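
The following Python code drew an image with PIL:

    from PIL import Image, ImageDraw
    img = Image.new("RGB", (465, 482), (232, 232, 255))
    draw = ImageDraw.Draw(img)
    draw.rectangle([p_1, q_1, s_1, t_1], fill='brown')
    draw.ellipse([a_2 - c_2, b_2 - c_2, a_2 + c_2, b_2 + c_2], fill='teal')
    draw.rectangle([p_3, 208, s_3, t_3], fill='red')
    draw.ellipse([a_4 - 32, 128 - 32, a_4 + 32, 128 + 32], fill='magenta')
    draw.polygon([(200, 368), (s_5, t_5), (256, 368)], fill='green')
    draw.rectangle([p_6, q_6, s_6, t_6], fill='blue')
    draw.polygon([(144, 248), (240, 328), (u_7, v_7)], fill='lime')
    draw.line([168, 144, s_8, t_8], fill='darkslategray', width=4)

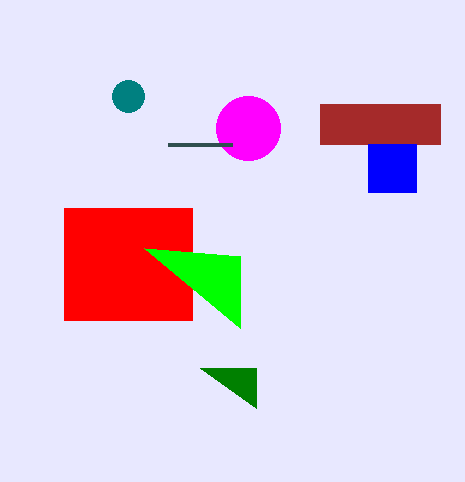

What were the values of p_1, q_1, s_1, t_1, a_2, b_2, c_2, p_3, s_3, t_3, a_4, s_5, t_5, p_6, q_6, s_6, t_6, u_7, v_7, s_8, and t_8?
p_1 = 320; q_1 = 104; s_1 = 440; t_1 = 144; a_2 = 128; b_2 = 96; c_2 = 16; p_3 = 64; s_3 = 192; t_3 = 320; a_4 = 248; s_5 = 256; t_5 = 408; p_6 = 368; q_6 = 144; s_6 = 416; t_6 = 192; u_7 = 240; v_7 = 256; s_8 = 232; t_8 = 144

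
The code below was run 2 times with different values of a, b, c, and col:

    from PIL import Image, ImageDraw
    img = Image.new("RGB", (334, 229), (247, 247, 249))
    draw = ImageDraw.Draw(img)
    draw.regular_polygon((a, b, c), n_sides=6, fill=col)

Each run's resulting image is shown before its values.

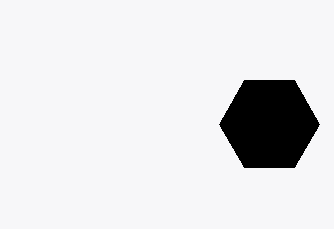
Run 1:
a = 269
b = 124
c = 50
col = 'black'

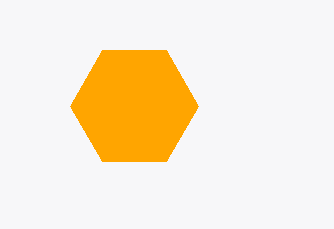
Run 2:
a = 134
b = 106
c = 64
col = 'orange'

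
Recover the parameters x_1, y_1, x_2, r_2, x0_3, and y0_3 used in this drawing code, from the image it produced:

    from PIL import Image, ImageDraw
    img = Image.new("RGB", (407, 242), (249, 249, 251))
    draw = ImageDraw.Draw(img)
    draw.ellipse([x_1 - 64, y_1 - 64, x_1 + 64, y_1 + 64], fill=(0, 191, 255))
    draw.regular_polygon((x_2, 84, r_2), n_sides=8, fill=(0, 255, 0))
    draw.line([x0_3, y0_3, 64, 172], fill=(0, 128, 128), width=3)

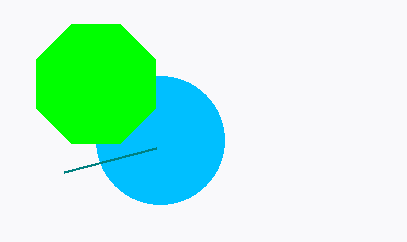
x_1 = 160
y_1 = 140
x_2 = 96
r_2 = 64
x0_3 = 156
y0_3 = 148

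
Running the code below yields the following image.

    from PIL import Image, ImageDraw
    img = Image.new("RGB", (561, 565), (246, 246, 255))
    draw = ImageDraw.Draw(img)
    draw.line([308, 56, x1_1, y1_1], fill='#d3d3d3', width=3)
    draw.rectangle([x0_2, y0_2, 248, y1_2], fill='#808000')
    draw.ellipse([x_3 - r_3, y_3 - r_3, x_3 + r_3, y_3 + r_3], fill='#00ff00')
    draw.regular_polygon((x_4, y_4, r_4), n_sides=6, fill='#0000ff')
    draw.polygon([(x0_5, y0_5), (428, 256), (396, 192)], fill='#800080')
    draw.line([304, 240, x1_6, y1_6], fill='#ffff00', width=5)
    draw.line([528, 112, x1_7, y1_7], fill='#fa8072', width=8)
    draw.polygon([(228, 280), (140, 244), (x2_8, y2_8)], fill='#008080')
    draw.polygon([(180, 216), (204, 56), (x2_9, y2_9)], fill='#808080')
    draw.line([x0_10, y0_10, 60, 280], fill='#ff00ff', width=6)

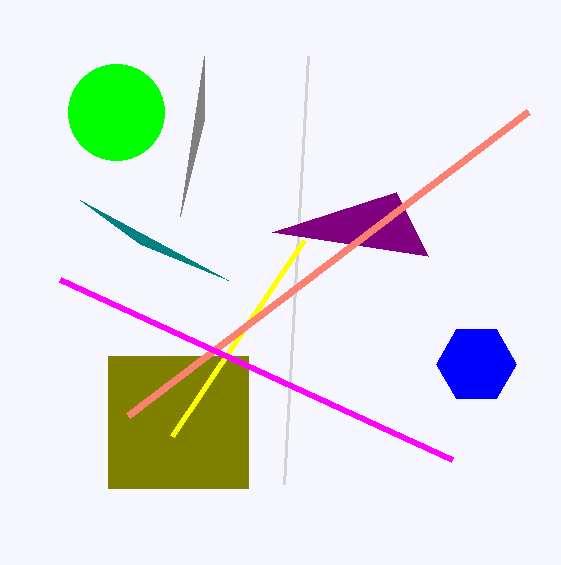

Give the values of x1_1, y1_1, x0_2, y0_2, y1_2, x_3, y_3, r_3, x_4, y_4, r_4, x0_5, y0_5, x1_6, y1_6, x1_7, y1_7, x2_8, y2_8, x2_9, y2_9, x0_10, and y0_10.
x1_1 = 284
y1_1 = 484
x0_2 = 108
y0_2 = 356
y1_2 = 488
x_3 = 116
y_3 = 112
r_3 = 48
x_4 = 476
y_4 = 364
r_4 = 40
x0_5 = 272
y0_5 = 232
x1_6 = 172
y1_6 = 436
x1_7 = 128
y1_7 = 416
x2_8 = 80
y2_8 = 200
x2_9 = 204
y2_9 = 120
x0_10 = 452
y0_10 = 460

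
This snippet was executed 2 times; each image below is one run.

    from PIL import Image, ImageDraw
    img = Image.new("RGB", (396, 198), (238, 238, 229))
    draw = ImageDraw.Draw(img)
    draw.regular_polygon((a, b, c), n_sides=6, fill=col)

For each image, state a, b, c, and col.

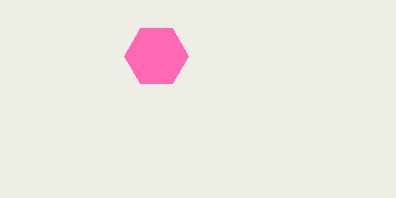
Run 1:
a = 156; b = 56; c = 32; col = 'hotpink'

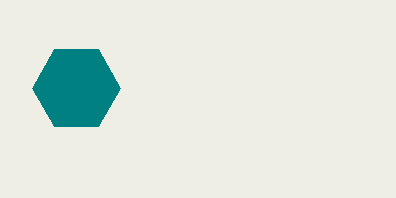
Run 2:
a = 76, b = 88, c = 44, col = 'teal'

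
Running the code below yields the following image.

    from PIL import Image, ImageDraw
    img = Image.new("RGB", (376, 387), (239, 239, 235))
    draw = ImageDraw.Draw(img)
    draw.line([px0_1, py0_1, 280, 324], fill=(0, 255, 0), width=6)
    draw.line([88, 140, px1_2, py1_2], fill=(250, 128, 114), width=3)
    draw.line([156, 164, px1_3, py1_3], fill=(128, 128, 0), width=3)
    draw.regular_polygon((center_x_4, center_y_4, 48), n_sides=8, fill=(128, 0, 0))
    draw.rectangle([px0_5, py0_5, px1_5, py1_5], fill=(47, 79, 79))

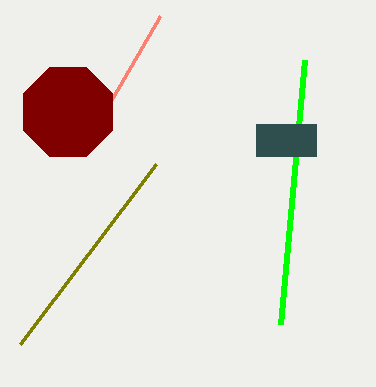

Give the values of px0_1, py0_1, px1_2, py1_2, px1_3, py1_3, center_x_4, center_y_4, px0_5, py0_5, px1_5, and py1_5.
px0_1 = 304
py0_1 = 60
px1_2 = 160
py1_2 = 16
px1_3 = 20
py1_3 = 344
center_x_4 = 68
center_y_4 = 112
px0_5 = 256
py0_5 = 124
px1_5 = 316
py1_5 = 156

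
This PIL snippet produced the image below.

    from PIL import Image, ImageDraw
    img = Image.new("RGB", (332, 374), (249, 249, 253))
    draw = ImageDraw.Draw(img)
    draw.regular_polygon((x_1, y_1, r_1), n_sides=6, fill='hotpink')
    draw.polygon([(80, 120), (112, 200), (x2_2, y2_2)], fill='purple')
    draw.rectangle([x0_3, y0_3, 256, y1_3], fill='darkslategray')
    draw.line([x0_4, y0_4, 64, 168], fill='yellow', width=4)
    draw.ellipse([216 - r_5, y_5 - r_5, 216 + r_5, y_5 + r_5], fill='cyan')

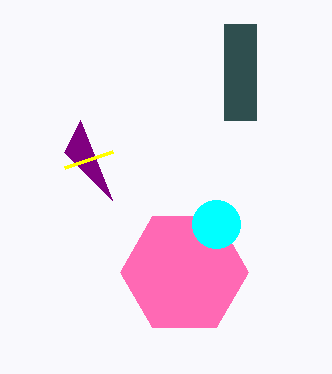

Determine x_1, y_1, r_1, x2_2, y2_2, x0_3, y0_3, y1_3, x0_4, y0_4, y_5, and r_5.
x_1 = 184, y_1 = 272, r_1 = 64, x2_2 = 64, y2_2 = 152, x0_3 = 224, y0_3 = 24, y1_3 = 120, x0_4 = 112, y0_4 = 152, y_5 = 224, r_5 = 24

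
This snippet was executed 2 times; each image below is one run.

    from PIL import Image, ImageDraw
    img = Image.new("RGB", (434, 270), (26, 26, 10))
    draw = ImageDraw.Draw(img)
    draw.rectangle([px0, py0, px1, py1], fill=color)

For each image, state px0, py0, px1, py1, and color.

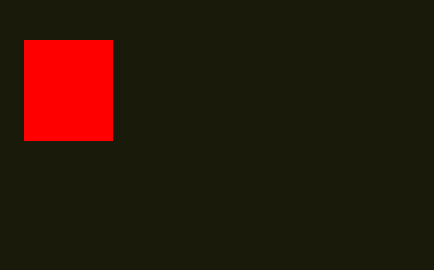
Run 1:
px0 = 24, py0 = 40, px1 = 112, py1 = 140, color = 'red'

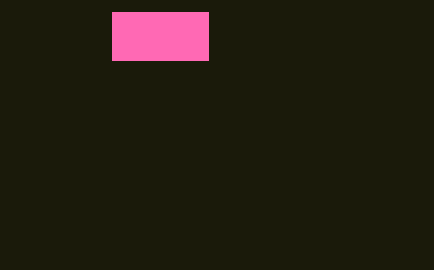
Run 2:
px0 = 112
py0 = 12
px1 = 208
py1 = 60
color = 'hotpink'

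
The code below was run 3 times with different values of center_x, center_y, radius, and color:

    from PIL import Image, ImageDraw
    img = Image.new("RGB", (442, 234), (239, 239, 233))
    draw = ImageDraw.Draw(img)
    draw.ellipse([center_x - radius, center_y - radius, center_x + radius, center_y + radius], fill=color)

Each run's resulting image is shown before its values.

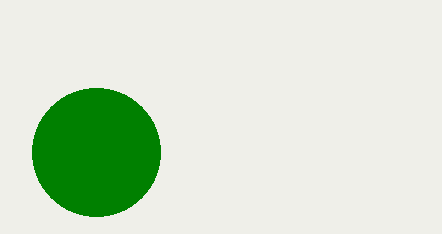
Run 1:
center_x = 96; center_y = 152; radius = 64; color = 'green'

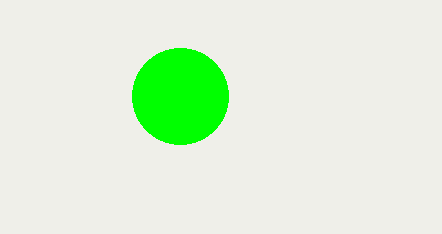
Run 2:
center_x = 180
center_y = 96
radius = 48
color = 'lime'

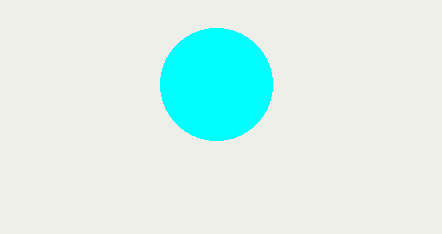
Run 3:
center_x = 216, center_y = 84, radius = 56, color = 'cyan'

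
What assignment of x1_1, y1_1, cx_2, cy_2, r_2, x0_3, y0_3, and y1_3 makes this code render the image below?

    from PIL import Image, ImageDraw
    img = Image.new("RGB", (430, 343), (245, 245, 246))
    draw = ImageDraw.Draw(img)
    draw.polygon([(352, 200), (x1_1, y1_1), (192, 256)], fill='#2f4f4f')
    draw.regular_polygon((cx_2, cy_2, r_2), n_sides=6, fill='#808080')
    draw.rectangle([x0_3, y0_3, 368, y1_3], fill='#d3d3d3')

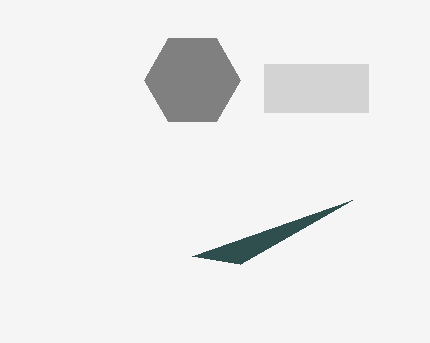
x1_1 = 240
y1_1 = 264
cx_2 = 192
cy_2 = 80
r_2 = 48
x0_3 = 264
y0_3 = 64
y1_3 = 112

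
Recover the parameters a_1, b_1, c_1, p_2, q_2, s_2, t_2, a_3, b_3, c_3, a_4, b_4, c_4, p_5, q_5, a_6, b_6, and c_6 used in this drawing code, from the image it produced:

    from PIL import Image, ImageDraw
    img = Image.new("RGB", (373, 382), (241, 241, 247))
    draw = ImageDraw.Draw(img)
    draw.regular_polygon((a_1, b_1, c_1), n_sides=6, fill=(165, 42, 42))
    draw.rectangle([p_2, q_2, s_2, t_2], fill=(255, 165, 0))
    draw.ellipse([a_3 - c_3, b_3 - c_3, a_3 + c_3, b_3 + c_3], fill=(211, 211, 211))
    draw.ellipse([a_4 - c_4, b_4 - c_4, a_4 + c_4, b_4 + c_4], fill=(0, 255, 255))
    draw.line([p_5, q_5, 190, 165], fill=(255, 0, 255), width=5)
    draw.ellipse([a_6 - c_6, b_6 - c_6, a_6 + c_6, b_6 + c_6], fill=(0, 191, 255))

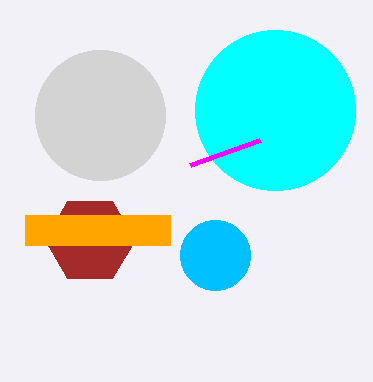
a_1 = 90, b_1 = 240, c_1 = 45, p_2 = 25, q_2 = 215, s_2 = 170, t_2 = 245, a_3 = 100, b_3 = 115, c_3 = 65, a_4 = 275, b_4 = 110, c_4 = 80, p_5 = 260, q_5 = 140, a_6 = 215, b_6 = 255, c_6 = 35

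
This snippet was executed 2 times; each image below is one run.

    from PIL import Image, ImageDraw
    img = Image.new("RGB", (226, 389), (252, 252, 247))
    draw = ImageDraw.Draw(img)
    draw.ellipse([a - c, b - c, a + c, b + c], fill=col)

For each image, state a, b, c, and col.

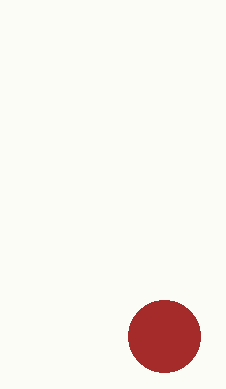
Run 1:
a = 164; b = 336; c = 36; col = 'brown'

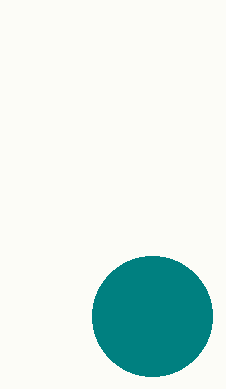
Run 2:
a = 152
b = 316
c = 60
col = 'teal'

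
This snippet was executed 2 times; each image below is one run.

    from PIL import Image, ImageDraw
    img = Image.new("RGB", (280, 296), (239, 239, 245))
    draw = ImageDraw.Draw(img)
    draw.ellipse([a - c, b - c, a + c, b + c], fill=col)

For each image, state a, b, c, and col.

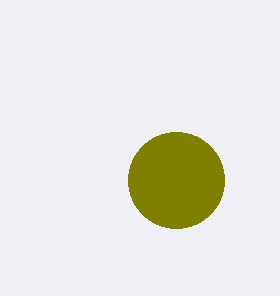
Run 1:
a = 176, b = 180, c = 48, col = 'olive'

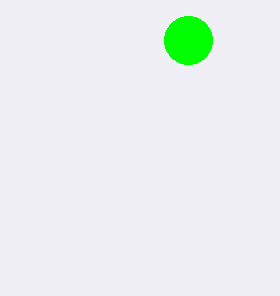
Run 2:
a = 188; b = 40; c = 24; col = 'lime'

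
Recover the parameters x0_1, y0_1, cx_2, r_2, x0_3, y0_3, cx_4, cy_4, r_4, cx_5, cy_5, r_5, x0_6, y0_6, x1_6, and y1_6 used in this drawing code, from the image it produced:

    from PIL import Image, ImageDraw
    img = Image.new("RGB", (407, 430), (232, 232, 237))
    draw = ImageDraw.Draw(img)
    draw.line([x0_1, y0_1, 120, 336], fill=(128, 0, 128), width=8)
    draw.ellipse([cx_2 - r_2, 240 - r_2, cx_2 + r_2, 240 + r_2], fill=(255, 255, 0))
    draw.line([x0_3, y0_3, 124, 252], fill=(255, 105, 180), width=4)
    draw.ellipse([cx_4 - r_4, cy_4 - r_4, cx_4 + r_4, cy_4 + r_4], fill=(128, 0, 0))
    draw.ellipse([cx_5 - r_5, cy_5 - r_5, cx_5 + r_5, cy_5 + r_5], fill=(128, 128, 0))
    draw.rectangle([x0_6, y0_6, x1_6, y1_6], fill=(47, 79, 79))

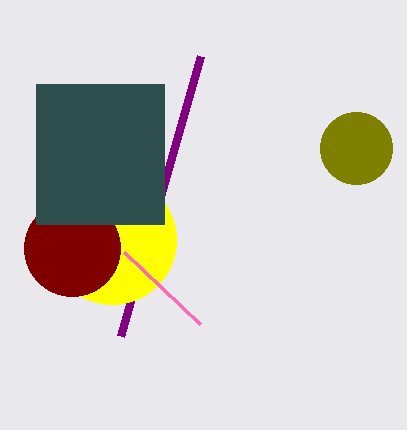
x0_1 = 200, y0_1 = 56, cx_2 = 112, r_2 = 64, x0_3 = 200, y0_3 = 324, cx_4 = 72, cy_4 = 248, r_4 = 48, cx_5 = 356, cy_5 = 148, r_5 = 36, x0_6 = 36, y0_6 = 84, x1_6 = 164, y1_6 = 224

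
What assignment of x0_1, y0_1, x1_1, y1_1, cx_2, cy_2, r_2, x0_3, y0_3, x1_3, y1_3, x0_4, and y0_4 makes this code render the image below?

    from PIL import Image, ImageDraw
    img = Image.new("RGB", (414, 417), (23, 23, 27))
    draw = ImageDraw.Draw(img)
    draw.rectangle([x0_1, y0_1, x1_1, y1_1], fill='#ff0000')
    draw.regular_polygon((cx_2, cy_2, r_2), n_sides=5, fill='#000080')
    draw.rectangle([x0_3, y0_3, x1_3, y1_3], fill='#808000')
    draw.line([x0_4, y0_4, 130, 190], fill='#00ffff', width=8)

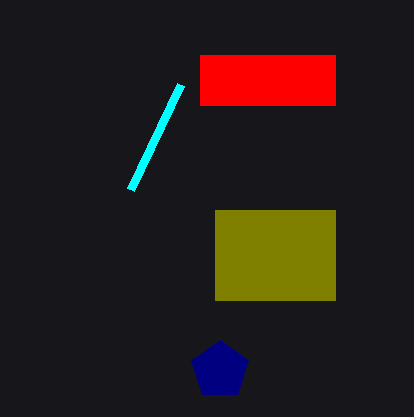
x0_1 = 200, y0_1 = 55, x1_1 = 335, y1_1 = 105, cx_2 = 220, cy_2 = 370, r_2 = 30, x0_3 = 215, y0_3 = 210, x1_3 = 335, y1_3 = 300, x0_4 = 180, y0_4 = 85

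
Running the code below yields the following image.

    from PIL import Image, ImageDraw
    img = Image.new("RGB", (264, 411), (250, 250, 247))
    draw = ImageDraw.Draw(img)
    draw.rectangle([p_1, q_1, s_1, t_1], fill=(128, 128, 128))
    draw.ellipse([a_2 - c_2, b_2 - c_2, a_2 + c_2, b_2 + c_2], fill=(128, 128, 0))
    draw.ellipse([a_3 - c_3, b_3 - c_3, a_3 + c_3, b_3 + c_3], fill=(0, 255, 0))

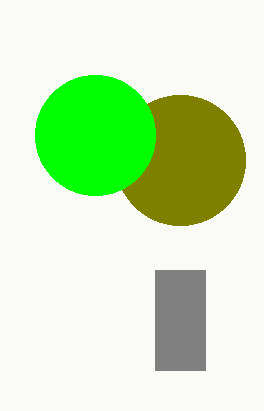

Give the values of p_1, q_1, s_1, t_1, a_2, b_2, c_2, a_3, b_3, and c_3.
p_1 = 155; q_1 = 270; s_1 = 205; t_1 = 370; a_2 = 180; b_2 = 160; c_2 = 65; a_3 = 95; b_3 = 135; c_3 = 60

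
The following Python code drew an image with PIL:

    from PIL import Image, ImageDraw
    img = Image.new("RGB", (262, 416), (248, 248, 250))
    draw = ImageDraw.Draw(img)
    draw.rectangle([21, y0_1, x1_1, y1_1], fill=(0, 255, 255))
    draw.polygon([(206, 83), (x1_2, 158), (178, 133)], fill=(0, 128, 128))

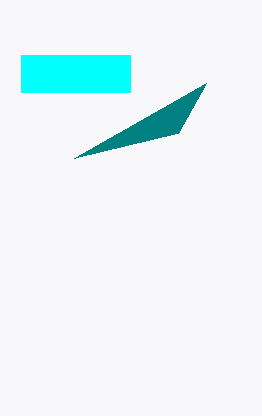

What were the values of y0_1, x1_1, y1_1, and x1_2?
y0_1 = 55, x1_1 = 130, y1_1 = 92, x1_2 = 74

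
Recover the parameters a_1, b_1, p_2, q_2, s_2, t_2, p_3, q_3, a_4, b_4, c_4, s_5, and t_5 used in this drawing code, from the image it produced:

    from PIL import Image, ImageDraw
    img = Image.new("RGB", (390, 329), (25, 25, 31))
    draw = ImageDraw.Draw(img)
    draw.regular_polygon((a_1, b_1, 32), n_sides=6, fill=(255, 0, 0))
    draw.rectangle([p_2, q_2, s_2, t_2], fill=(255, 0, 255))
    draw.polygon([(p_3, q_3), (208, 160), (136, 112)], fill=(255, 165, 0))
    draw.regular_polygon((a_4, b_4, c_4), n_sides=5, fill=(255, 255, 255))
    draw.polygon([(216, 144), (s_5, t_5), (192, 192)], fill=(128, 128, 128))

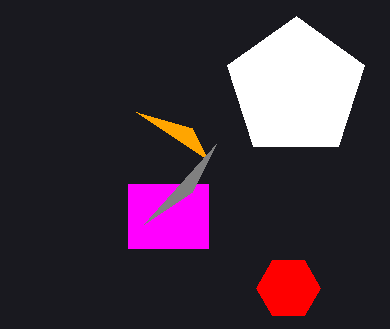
a_1 = 288; b_1 = 288; p_2 = 128; q_2 = 184; s_2 = 208; t_2 = 248; p_3 = 192; q_3 = 128; a_4 = 296; b_4 = 88; c_4 = 72; s_5 = 144; t_5 = 224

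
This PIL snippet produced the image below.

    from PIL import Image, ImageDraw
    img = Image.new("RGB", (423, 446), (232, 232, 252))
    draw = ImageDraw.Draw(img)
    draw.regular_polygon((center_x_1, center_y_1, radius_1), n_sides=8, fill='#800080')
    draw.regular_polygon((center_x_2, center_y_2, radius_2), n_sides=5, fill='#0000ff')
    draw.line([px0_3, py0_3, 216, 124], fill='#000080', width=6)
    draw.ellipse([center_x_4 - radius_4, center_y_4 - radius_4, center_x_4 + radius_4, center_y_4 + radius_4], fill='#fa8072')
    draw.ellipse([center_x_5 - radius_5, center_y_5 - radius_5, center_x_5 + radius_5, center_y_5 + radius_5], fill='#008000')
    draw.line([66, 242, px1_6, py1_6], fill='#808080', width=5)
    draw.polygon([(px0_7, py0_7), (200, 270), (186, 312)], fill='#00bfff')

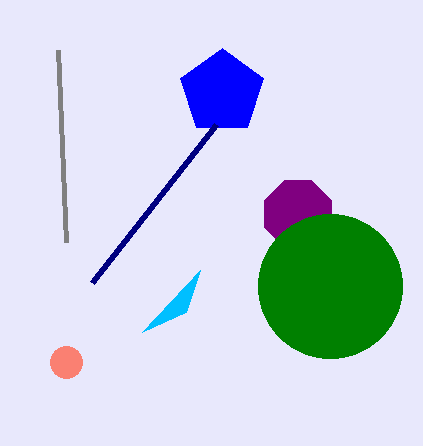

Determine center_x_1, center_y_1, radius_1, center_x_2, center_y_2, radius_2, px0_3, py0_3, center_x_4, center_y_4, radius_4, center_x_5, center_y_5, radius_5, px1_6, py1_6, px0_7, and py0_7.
center_x_1 = 298, center_y_1 = 214, radius_1 = 36, center_x_2 = 222, center_y_2 = 92, radius_2 = 44, px0_3 = 92, py0_3 = 282, center_x_4 = 66, center_y_4 = 362, radius_4 = 16, center_x_5 = 330, center_y_5 = 286, radius_5 = 72, px1_6 = 58, py1_6 = 50, px0_7 = 142, py0_7 = 332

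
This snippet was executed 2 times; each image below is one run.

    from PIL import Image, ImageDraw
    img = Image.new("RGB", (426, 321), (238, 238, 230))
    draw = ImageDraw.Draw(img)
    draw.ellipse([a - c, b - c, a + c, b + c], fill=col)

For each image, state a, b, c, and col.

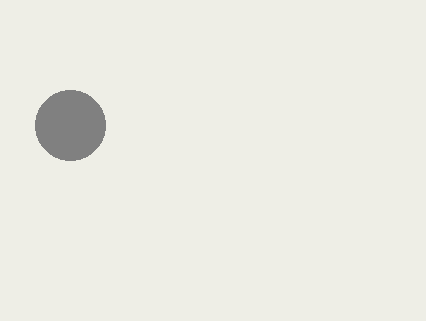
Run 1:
a = 70; b = 125; c = 35; col = 'gray'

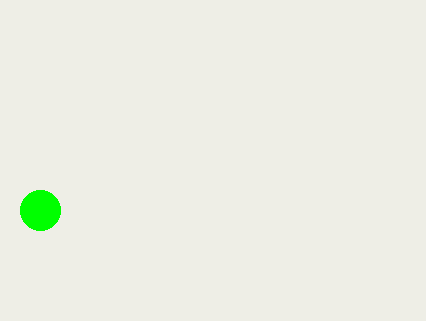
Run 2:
a = 40
b = 210
c = 20
col = 'lime'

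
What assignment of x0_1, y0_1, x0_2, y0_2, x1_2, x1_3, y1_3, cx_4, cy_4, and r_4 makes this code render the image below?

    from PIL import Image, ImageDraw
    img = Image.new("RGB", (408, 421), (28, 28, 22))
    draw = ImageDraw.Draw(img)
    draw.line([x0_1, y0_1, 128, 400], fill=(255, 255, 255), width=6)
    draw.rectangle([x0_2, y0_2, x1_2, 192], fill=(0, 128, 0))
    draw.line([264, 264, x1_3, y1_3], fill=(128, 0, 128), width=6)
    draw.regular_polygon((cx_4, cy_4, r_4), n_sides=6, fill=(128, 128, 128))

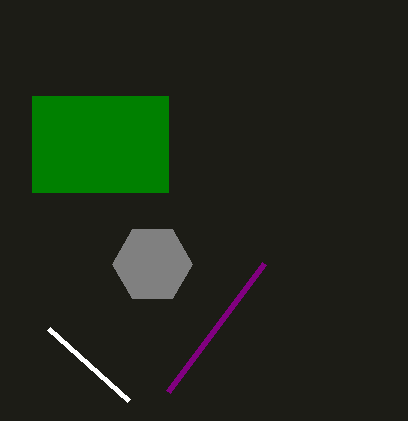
x0_1 = 48
y0_1 = 328
x0_2 = 32
y0_2 = 96
x1_2 = 168
x1_3 = 168
y1_3 = 392
cx_4 = 152
cy_4 = 264
r_4 = 40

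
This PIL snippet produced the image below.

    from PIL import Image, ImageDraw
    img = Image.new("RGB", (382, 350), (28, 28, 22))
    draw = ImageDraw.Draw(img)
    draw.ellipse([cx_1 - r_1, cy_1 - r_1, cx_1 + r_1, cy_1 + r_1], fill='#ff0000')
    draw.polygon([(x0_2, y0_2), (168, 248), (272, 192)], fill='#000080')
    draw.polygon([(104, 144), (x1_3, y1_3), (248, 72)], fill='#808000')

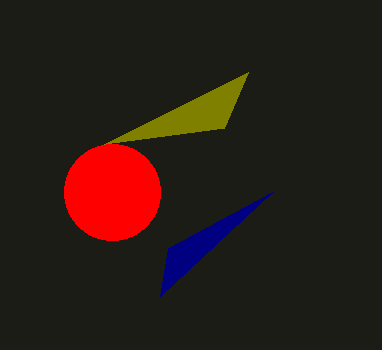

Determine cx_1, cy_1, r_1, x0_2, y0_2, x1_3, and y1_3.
cx_1 = 112; cy_1 = 192; r_1 = 48; x0_2 = 160; y0_2 = 296; x1_3 = 224; y1_3 = 128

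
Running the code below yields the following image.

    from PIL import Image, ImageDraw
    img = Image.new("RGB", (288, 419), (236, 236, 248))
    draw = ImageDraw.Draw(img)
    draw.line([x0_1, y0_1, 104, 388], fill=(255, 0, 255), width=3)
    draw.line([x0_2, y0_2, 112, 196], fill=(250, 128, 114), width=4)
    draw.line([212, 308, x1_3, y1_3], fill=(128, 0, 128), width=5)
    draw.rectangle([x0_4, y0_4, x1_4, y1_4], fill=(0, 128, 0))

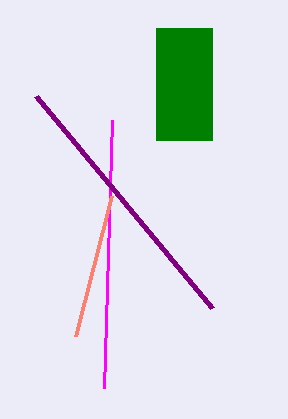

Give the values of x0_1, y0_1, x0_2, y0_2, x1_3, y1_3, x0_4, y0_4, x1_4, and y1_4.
x0_1 = 112; y0_1 = 120; x0_2 = 76; y0_2 = 336; x1_3 = 36; y1_3 = 96; x0_4 = 156; y0_4 = 28; x1_4 = 212; y1_4 = 140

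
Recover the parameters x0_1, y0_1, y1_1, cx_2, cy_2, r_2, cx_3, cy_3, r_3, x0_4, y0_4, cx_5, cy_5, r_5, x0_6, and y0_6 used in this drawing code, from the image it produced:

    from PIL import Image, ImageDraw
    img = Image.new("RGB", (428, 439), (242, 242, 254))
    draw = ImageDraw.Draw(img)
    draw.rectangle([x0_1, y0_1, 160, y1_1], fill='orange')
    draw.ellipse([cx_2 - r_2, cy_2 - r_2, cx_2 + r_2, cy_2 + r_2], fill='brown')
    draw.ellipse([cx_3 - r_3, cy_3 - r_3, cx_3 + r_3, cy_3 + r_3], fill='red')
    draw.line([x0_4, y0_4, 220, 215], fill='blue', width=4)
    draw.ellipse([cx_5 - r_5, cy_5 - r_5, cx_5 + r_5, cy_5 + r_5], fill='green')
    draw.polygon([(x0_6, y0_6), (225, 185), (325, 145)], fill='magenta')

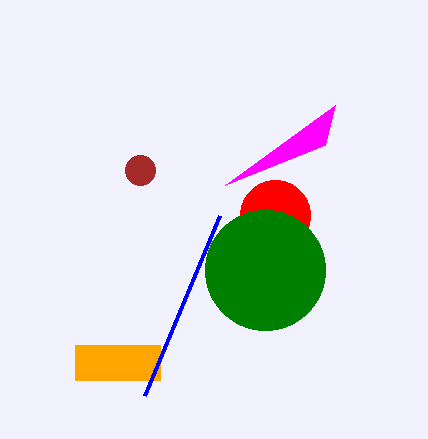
x0_1 = 75; y0_1 = 345; y1_1 = 380; cx_2 = 140; cy_2 = 170; r_2 = 15; cx_3 = 275; cy_3 = 215; r_3 = 35; x0_4 = 145; y0_4 = 395; cx_5 = 265; cy_5 = 270; r_5 = 60; x0_6 = 335; y0_6 = 105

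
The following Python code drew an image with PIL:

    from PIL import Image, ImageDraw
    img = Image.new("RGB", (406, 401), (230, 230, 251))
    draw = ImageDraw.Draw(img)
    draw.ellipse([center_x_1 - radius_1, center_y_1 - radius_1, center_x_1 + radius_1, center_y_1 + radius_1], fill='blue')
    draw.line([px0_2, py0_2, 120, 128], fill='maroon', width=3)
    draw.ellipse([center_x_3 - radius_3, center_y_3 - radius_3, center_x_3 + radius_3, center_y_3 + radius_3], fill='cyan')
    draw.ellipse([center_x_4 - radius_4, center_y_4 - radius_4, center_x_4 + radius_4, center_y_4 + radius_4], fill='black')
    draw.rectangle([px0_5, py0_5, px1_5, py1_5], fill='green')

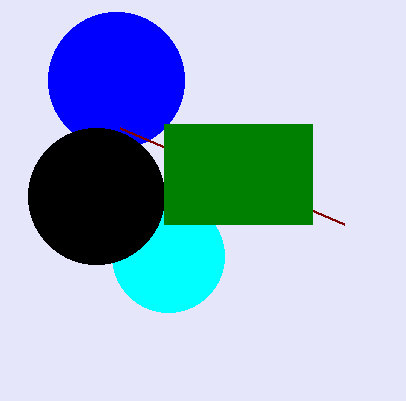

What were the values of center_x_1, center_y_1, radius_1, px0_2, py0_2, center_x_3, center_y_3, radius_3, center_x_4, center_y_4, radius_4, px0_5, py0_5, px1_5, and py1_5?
center_x_1 = 116; center_y_1 = 80; radius_1 = 68; px0_2 = 344; py0_2 = 224; center_x_3 = 168; center_y_3 = 256; radius_3 = 56; center_x_4 = 96; center_y_4 = 196; radius_4 = 68; px0_5 = 164; py0_5 = 124; px1_5 = 312; py1_5 = 224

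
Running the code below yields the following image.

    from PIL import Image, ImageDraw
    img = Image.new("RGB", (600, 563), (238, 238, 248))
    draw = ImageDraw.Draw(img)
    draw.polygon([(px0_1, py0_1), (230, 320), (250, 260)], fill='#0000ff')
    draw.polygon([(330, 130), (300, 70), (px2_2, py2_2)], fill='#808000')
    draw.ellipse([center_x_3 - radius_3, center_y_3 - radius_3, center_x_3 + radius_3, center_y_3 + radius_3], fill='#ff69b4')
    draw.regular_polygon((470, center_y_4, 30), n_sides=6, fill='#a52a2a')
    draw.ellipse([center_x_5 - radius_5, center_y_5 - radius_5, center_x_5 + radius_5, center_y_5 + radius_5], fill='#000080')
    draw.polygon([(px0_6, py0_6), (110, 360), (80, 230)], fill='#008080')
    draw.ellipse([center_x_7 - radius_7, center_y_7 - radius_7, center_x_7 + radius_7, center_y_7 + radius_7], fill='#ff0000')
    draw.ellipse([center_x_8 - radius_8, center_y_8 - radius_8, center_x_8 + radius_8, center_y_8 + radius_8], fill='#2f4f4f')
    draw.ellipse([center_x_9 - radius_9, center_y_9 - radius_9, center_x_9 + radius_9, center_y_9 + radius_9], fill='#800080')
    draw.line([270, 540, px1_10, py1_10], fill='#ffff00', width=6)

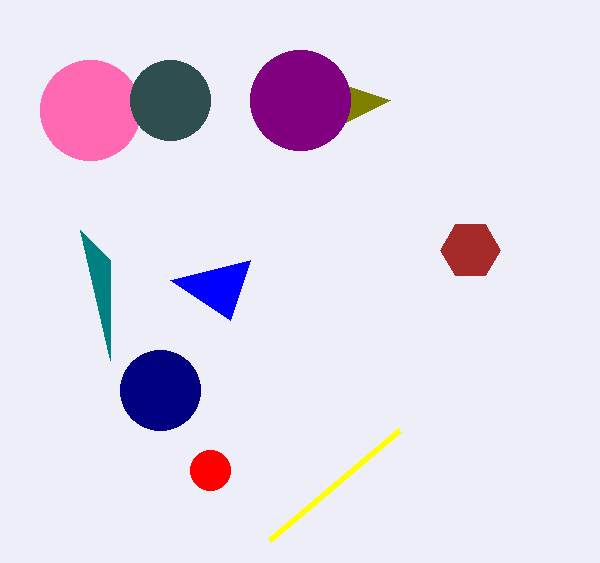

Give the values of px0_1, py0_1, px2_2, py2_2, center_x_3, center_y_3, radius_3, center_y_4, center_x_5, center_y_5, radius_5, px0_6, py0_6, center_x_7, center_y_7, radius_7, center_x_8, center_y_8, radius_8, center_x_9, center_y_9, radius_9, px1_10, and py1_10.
px0_1 = 170
py0_1 = 280
px2_2 = 390
py2_2 = 100
center_x_3 = 90
center_y_3 = 110
radius_3 = 50
center_y_4 = 250
center_x_5 = 160
center_y_5 = 390
radius_5 = 40
px0_6 = 110
py0_6 = 260
center_x_7 = 210
center_y_7 = 470
radius_7 = 20
center_x_8 = 170
center_y_8 = 100
radius_8 = 40
center_x_9 = 300
center_y_9 = 100
radius_9 = 50
px1_10 = 400
py1_10 = 430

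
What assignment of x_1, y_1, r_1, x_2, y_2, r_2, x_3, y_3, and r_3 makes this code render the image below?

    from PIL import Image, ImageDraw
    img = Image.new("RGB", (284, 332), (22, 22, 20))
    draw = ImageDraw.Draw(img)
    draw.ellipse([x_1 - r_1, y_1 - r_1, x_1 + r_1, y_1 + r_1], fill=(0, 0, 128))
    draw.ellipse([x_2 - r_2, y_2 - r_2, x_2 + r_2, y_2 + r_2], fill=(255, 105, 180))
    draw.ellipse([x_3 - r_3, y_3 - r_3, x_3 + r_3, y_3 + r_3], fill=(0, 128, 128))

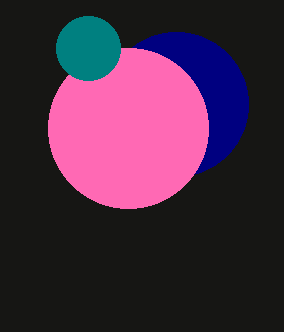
x_1 = 176
y_1 = 104
r_1 = 72
x_2 = 128
y_2 = 128
r_2 = 80
x_3 = 88
y_3 = 48
r_3 = 32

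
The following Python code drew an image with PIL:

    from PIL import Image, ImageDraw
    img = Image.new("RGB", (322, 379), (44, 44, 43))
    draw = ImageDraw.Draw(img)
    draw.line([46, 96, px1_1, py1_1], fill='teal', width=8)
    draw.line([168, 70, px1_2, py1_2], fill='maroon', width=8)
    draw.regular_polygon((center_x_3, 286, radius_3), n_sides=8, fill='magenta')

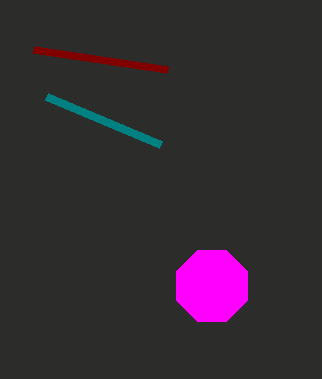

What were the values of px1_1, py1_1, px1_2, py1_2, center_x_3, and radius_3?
px1_1 = 160; py1_1 = 144; px1_2 = 34; py1_2 = 50; center_x_3 = 212; radius_3 = 38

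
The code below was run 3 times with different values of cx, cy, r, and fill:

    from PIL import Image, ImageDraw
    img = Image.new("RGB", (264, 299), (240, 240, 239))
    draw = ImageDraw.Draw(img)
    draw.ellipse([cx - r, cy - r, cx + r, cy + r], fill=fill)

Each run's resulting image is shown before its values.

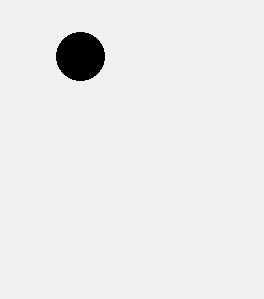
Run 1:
cx = 80
cy = 56
r = 24
fill = 'black'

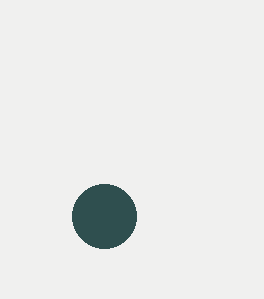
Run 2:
cx = 104; cy = 216; r = 32; fill = 'darkslategray'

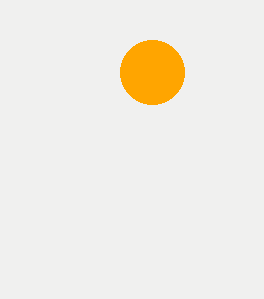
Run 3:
cx = 152
cy = 72
r = 32
fill = 'orange'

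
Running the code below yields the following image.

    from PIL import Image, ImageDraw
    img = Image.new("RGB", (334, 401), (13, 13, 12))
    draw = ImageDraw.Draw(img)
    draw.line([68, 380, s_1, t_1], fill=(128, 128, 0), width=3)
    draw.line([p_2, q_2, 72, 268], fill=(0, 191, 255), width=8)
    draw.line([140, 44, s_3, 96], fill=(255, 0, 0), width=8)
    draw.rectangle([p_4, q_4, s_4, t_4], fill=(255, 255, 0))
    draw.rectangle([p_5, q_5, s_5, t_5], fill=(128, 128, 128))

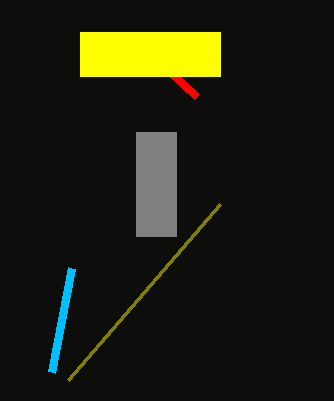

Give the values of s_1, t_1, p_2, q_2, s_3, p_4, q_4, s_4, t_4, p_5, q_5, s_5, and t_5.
s_1 = 220
t_1 = 204
p_2 = 52
q_2 = 372
s_3 = 196
p_4 = 80
q_4 = 32
s_4 = 220
t_4 = 76
p_5 = 136
q_5 = 132
s_5 = 176
t_5 = 236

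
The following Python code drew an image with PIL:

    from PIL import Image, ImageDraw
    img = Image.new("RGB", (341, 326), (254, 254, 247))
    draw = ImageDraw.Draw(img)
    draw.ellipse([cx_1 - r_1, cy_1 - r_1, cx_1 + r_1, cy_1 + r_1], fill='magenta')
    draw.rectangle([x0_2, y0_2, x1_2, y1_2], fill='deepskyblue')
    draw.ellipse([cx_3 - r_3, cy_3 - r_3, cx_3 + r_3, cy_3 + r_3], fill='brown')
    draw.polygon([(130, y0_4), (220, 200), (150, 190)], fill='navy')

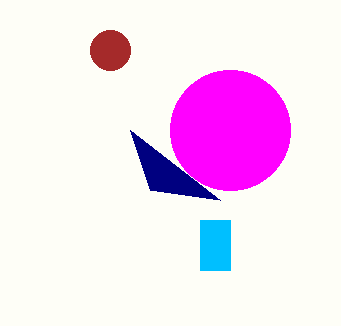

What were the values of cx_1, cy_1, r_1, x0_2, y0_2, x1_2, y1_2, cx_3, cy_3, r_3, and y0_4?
cx_1 = 230; cy_1 = 130; r_1 = 60; x0_2 = 200; y0_2 = 220; x1_2 = 230; y1_2 = 270; cx_3 = 110; cy_3 = 50; r_3 = 20; y0_4 = 130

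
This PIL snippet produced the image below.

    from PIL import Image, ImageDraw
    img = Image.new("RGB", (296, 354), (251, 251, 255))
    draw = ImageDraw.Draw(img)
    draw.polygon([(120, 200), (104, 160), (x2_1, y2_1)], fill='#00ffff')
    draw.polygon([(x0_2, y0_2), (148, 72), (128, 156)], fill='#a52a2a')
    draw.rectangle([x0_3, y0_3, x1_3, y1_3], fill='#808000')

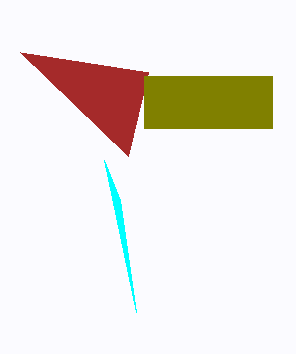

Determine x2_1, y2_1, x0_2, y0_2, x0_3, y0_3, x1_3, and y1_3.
x2_1 = 136, y2_1 = 312, x0_2 = 20, y0_2 = 52, x0_3 = 144, y0_3 = 76, x1_3 = 272, y1_3 = 128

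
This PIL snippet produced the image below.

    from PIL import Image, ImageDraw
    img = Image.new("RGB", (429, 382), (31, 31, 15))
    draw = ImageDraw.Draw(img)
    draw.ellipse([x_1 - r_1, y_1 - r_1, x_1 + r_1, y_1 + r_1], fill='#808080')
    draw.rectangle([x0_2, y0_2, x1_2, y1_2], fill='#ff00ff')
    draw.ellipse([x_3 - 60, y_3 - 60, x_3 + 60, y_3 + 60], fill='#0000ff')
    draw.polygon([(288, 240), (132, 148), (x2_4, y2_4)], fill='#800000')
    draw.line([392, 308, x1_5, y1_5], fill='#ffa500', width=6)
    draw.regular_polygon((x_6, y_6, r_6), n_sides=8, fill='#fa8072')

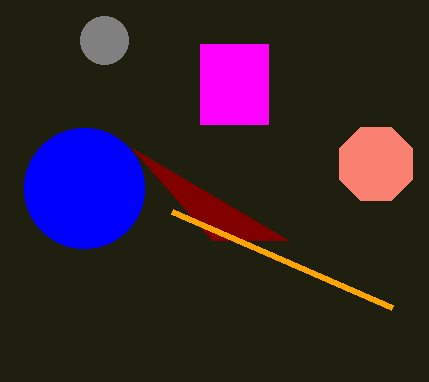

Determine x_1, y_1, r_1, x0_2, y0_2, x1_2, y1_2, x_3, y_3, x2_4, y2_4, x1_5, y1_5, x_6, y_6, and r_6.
x_1 = 104, y_1 = 40, r_1 = 24, x0_2 = 200, y0_2 = 44, x1_2 = 268, y1_2 = 124, x_3 = 84, y_3 = 188, x2_4 = 212, y2_4 = 240, x1_5 = 172, y1_5 = 212, x_6 = 376, y_6 = 164, r_6 = 40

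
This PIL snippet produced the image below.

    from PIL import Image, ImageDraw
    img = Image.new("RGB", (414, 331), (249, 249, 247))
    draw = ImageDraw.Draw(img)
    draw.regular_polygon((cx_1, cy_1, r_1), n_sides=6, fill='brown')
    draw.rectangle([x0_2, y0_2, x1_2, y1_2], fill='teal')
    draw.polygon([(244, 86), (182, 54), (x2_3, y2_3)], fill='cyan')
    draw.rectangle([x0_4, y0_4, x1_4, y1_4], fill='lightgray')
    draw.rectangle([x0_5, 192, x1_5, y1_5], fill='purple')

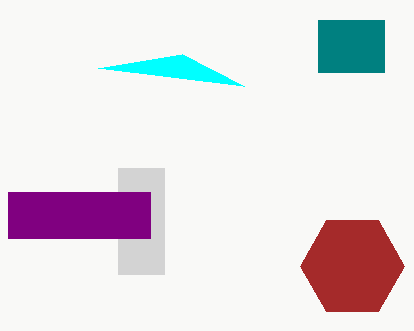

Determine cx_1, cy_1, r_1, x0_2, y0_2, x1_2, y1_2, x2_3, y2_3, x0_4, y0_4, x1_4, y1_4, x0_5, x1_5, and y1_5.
cx_1 = 352; cy_1 = 266; r_1 = 52; x0_2 = 318; y0_2 = 20; x1_2 = 384; y1_2 = 72; x2_3 = 98; y2_3 = 68; x0_4 = 118; y0_4 = 168; x1_4 = 164; y1_4 = 274; x0_5 = 8; x1_5 = 150; y1_5 = 238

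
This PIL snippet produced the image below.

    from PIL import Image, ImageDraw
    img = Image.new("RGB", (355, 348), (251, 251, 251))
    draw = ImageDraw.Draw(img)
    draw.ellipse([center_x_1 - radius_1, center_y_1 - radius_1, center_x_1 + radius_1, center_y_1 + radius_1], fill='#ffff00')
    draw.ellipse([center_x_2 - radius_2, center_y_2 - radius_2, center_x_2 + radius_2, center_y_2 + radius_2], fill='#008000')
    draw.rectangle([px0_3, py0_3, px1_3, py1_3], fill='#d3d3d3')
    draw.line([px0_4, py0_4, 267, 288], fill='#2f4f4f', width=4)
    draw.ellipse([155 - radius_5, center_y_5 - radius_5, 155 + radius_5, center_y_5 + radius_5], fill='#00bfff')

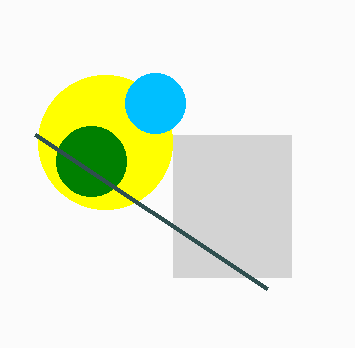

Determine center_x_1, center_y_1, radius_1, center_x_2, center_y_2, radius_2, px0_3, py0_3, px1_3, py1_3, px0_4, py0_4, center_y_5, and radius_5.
center_x_1 = 105
center_y_1 = 142
radius_1 = 67
center_x_2 = 91
center_y_2 = 161
radius_2 = 35
px0_3 = 173
py0_3 = 135
px1_3 = 291
py1_3 = 277
px0_4 = 35
py0_4 = 134
center_y_5 = 103
radius_5 = 30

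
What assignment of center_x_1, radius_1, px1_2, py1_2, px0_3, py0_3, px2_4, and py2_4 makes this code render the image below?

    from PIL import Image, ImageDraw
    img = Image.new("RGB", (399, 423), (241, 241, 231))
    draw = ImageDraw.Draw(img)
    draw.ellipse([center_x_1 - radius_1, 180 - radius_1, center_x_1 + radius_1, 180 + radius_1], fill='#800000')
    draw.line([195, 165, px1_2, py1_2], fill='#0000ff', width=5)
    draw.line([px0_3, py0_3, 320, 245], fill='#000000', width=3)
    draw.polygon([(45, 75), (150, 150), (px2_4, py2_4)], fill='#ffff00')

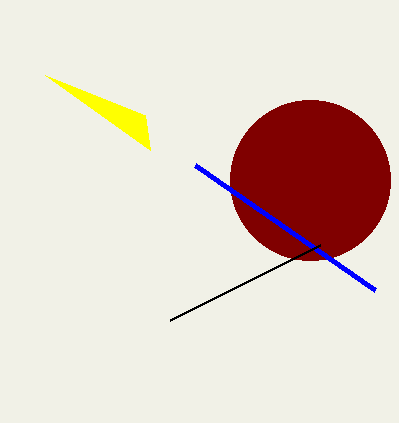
center_x_1 = 310; radius_1 = 80; px1_2 = 375; py1_2 = 290; px0_3 = 170; py0_3 = 320; px2_4 = 145; py2_4 = 115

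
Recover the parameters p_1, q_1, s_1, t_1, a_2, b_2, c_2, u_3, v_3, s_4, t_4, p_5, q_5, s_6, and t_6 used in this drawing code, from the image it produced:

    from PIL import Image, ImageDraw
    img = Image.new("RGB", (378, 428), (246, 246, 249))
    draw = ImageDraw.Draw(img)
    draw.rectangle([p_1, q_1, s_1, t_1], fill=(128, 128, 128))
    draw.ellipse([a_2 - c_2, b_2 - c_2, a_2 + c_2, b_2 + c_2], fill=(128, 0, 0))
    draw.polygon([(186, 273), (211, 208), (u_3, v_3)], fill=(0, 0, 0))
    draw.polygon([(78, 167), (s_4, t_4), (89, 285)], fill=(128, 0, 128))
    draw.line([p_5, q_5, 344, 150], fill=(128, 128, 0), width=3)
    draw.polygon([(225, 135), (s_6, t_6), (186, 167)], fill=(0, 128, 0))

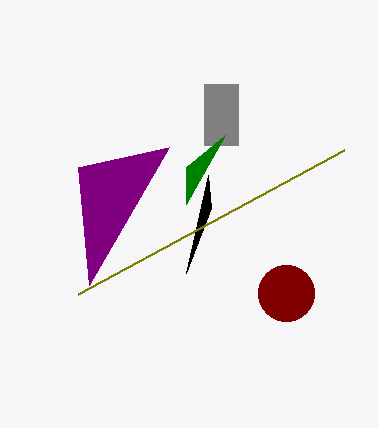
p_1 = 204; q_1 = 84; s_1 = 238; t_1 = 145; a_2 = 286; b_2 = 293; c_2 = 28; u_3 = 208; v_3 = 175; s_4 = 169; t_4 = 147; p_5 = 78; q_5 = 294; s_6 = 186; t_6 = 204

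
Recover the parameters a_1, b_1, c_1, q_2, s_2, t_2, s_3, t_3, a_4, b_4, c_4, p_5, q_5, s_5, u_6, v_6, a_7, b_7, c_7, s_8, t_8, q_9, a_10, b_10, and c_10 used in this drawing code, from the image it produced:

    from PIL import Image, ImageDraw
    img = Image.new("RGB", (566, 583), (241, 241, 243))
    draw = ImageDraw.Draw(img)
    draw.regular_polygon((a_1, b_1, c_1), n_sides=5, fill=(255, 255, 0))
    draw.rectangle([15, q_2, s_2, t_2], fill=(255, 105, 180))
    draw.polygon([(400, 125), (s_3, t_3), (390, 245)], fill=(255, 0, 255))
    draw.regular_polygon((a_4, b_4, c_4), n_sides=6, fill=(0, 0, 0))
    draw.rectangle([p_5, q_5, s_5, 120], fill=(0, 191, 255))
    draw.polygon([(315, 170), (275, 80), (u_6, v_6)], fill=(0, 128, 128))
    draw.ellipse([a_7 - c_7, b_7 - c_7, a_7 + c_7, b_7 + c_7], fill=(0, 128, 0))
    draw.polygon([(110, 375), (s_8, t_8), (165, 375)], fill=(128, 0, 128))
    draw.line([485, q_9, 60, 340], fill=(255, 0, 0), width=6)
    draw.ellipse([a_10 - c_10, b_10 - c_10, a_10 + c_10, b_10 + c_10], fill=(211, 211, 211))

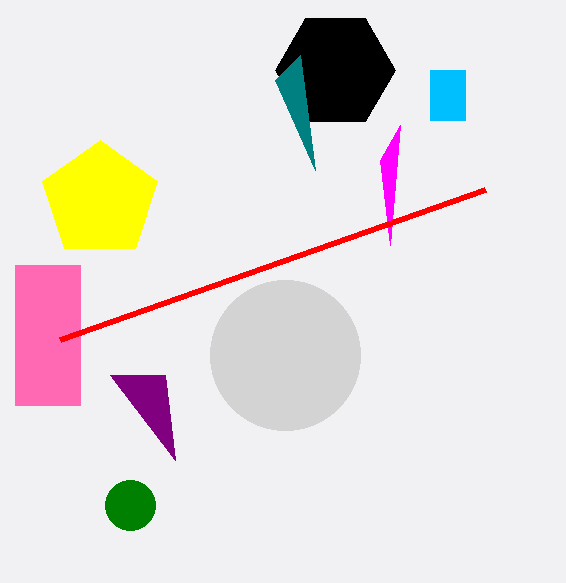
a_1 = 100; b_1 = 200; c_1 = 60; q_2 = 265; s_2 = 80; t_2 = 405; s_3 = 380; t_3 = 160; a_4 = 335; b_4 = 70; c_4 = 60; p_5 = 430; q_5 = 70; s_5 = 465; u_6 = 300; v_6 = 55; a_7 = 130; b_7 = 505; c_7 = 25; s_8 = 175; t_8 = 460; q_9 = 190; a_10 = 285; b_10 = 355; c_10 = 75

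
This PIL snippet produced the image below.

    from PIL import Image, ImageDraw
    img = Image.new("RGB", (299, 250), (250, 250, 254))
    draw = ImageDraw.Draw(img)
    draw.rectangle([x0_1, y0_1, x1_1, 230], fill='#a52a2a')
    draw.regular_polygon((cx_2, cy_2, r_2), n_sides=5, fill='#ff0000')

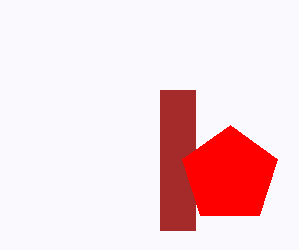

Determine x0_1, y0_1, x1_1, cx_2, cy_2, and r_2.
x0_1 = 160, y0_1 = 90, x1_1 = 195, cx_2 = 230, cy_2 = 175, r_2 = 50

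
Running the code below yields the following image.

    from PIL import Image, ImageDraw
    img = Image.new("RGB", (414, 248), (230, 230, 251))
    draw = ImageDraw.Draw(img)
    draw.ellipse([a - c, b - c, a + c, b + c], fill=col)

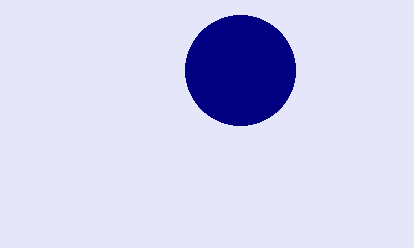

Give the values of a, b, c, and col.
a = 240
b = 70
c = 55
col = 'navy'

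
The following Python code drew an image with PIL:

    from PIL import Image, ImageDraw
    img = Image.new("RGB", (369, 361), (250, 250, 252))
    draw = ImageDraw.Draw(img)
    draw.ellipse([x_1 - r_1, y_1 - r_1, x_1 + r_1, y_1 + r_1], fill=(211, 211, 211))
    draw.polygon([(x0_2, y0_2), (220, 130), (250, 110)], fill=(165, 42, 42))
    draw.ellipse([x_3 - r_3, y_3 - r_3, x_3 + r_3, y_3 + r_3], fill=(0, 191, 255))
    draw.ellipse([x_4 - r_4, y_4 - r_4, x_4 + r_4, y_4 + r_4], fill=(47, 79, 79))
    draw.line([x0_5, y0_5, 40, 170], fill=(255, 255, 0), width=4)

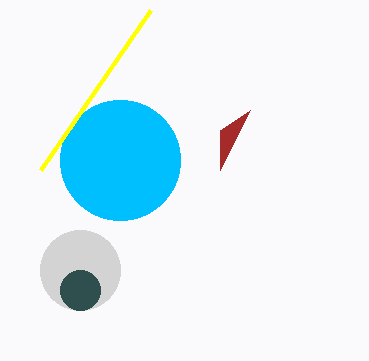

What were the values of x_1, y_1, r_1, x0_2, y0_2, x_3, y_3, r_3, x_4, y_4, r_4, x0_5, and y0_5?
x_1 = 80
y_1 = 270
r_1 = 40
x0_2 = 220
y0_2 = 170
x_3 = 120
y_3 = 160
r_3 = 60
x_4 = 80
y_4 = 290
r_4 = 20
x0_5 = 150
y0_5 = 10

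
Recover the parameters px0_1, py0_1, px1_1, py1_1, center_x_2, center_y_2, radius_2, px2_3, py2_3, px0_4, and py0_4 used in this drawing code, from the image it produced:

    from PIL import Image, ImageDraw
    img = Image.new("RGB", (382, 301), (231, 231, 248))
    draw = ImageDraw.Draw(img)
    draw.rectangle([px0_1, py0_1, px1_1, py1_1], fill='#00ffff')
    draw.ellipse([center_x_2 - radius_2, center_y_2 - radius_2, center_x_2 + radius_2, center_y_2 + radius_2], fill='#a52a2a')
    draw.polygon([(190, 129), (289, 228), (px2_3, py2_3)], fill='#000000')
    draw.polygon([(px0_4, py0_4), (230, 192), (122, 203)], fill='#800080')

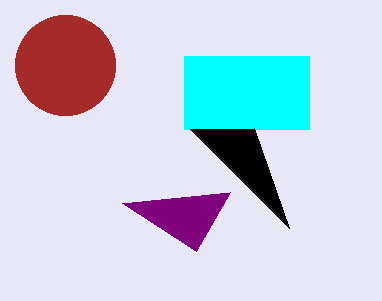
px0_1 = 184, py0_1 = 56, px1_1 = 309, py1_1 = 129, center_x_2 = 65, center_y_2 = 65, radius_2 = 50, px2_3 = 254, py2_3 = 128, px0_4 = 196, py0_4 = 251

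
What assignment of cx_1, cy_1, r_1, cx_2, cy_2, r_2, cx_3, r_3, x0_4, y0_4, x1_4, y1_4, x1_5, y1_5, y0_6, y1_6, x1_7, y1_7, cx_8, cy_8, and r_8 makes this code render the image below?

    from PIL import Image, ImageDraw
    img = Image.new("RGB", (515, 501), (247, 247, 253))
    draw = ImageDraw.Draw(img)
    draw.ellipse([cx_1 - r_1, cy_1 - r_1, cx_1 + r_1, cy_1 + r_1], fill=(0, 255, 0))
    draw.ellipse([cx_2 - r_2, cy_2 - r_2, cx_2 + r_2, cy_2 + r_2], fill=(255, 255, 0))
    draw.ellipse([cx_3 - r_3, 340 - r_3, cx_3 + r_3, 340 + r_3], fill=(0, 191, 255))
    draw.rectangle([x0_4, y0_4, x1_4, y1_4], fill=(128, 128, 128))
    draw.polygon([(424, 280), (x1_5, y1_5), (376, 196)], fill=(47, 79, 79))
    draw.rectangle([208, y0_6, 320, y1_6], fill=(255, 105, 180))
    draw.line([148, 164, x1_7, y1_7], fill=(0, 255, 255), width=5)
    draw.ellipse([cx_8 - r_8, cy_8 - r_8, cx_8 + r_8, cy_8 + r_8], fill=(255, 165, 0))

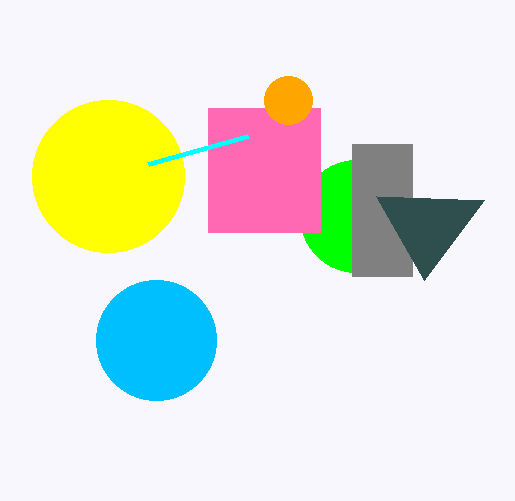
cx_1 = 356, cy_1 = 216, r_1 = 56, cx_2 = 108, cy_2 = 176, r_2 = 76, cx_3 = 156, r_3 = 60, x0_4 = 352, y0_4 = 144, x1_4 = 412, y1_4 = 276, x1_5 = 484, y1_5 = 200, y0_6 = 108, y1_6 = 232, x1_7 = 248, y1_7 = 136, cx_8 = 288, cy_8 = 100, r_8 = 24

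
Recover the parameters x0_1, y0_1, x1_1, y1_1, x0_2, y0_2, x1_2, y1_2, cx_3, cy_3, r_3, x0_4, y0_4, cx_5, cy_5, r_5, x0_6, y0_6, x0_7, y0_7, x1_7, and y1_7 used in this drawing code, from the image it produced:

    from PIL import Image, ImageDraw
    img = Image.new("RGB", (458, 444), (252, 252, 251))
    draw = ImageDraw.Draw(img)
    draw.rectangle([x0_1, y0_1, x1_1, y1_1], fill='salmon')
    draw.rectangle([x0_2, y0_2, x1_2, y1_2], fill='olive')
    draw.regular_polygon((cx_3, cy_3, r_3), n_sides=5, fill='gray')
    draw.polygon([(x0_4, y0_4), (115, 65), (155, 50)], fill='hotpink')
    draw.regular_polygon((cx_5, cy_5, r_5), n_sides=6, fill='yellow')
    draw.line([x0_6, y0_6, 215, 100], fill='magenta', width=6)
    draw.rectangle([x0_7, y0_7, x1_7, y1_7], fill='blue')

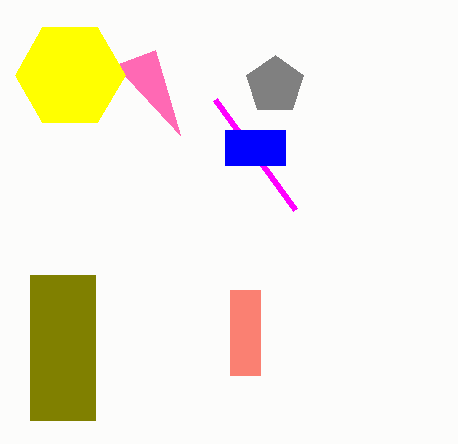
x0_1 = 230, y0_1 = 290, x1_1 = 260, y1_1 = 375, x0_2 = 30, y0_2 = 275, x1_2 = 95, y1_2 = 420, cx_3 = 275, cy_3 = 85, r_3 = 30, x0_4 = 180, y0_4 = 135, cx_5 = 70, cy_5 = 75, r_5 = 55, x0_6 = 295, y0_6 = 210, x0_7 = 225, y0_7 = 130, x1_7 = 285, y1_7 = 165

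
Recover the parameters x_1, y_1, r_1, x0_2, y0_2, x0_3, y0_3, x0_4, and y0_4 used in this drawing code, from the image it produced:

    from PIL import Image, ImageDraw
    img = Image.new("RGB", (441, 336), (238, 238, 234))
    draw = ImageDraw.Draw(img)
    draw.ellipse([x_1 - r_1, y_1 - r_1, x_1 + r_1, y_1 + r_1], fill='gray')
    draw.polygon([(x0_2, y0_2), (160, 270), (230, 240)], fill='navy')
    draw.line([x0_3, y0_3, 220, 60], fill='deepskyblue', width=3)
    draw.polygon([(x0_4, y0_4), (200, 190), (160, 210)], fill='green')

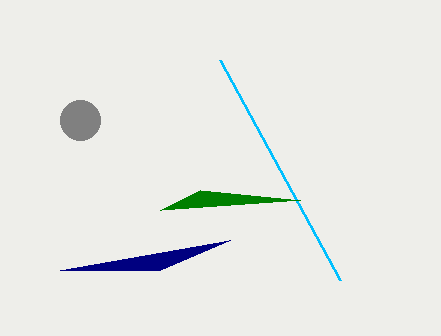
x_1 = 80; y_1 = 120; r_1 = 20; x0_2 = 60; y0_2 = 270; x0_3 = 340; y0_3 = 280; x0_4 = 300; y0_4 = 200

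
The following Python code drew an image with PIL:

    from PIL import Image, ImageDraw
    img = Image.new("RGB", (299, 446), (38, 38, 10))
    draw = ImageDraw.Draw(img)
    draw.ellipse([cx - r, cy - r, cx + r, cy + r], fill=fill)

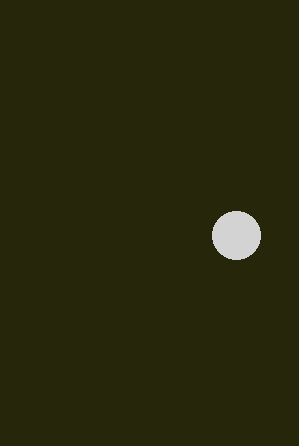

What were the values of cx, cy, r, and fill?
cx = 236, cy = 235, r = 24, fill = 'lightgray'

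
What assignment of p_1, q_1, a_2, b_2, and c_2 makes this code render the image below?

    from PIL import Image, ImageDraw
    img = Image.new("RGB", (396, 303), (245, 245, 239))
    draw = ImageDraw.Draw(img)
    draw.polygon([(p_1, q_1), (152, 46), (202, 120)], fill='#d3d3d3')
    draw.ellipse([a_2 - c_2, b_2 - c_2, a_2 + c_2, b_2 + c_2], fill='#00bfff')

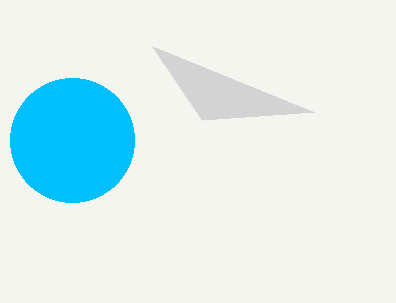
p_1 = 314; q_1 = 112; a_2 = 72; b_2 = 140; c_2 = 62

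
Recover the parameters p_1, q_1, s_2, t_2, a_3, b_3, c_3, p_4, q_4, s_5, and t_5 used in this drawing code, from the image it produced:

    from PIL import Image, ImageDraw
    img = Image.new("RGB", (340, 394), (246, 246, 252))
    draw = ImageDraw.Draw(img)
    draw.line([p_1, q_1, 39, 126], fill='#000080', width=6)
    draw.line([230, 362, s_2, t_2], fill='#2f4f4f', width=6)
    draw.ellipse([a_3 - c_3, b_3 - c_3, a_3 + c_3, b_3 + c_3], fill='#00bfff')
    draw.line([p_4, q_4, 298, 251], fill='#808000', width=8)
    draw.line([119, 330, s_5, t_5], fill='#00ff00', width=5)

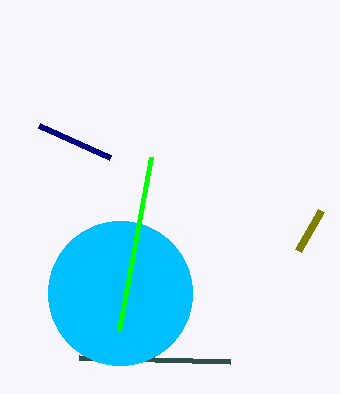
p_1 = 110; q_1 = 158; s_2 = 79; t_2 = 358; a_3 = 120; b_3 = 293; c_3 = 72; p_4 = 321; q_4 = 211; s_5 = 151; t_5 = 157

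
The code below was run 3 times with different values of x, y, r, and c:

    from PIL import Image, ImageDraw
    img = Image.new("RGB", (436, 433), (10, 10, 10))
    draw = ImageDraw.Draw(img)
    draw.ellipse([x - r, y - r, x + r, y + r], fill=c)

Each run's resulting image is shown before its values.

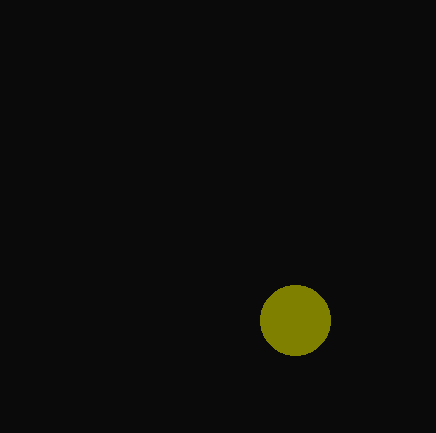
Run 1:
x = 295; y = 320; r = 35; c = 'olive'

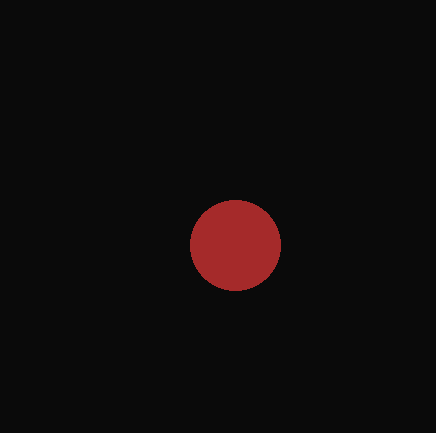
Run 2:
x = 235, y = 245, r = 45, c = 'brown'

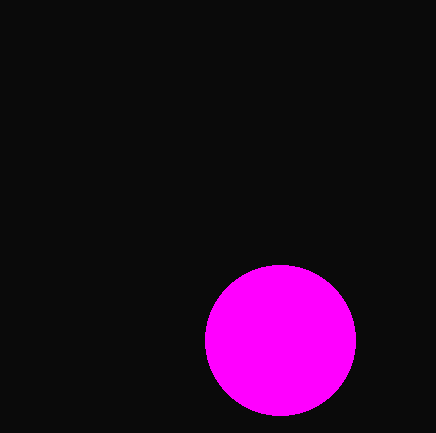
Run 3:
x = 280
y = 340
r = 75
c = 'magenta'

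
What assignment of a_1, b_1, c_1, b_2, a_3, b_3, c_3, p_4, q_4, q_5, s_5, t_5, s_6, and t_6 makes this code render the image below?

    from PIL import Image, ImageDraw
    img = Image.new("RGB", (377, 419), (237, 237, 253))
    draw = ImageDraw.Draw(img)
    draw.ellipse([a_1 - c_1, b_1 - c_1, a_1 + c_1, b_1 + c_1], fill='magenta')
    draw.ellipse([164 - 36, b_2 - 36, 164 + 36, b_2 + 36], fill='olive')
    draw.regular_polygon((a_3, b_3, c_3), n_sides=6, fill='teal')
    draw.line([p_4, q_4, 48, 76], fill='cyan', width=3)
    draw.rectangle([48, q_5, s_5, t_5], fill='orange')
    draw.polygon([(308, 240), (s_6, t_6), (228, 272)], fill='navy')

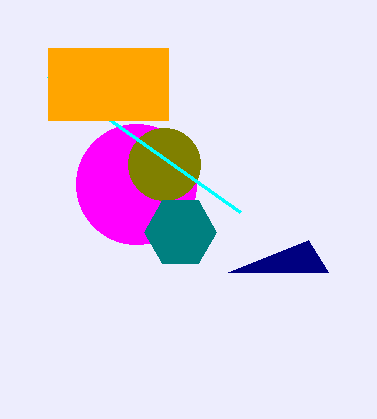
a_1 = 136, b_1 = 184, c_1 = 60, b_2 = 164, a_3 = 180, b_3 = 232, c_3 = 36, p_4 = 240, q_4 = 212, q_5 = 48, s_5 = 168, t_5 = 120, s_6 = 328, t_6 = 272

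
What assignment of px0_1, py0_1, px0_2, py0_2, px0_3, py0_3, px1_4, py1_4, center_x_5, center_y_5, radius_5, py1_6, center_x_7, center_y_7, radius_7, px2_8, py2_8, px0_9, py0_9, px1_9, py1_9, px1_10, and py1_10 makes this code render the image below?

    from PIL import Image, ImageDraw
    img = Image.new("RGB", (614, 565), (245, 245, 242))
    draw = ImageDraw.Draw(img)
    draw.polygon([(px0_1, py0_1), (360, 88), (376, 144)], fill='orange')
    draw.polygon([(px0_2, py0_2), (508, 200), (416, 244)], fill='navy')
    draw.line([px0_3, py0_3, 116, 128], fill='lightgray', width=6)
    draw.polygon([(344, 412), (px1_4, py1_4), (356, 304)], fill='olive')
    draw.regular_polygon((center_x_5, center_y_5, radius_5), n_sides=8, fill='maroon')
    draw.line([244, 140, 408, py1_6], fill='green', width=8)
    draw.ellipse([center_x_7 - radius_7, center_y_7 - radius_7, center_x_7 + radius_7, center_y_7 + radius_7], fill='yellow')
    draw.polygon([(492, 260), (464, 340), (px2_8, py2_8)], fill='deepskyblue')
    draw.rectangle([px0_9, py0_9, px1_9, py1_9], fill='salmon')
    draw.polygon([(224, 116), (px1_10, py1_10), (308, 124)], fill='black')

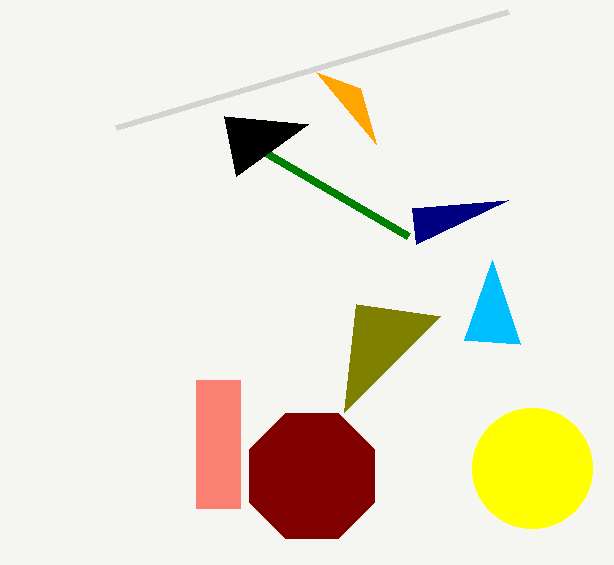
px0_1 = 316
py0_1 = 72
px0_2 = 412
py0_2 = 208
px0_3 = 508
py0_3 = 12
px1_4 = 440
py1_4 = 316
center_x_5 = 312
center_y_5 = 476
radius_5 = 68
py1_6 = 236
center_x_7 = 532
center_y_7 = 468
radius_7 = 60
px2_8 = 520
py2_8 = 344
px0_9 = 196
py0_9 = 380
px1_9 = 240
py1_9 = 508
px1_10 = 236
py1_10 = 176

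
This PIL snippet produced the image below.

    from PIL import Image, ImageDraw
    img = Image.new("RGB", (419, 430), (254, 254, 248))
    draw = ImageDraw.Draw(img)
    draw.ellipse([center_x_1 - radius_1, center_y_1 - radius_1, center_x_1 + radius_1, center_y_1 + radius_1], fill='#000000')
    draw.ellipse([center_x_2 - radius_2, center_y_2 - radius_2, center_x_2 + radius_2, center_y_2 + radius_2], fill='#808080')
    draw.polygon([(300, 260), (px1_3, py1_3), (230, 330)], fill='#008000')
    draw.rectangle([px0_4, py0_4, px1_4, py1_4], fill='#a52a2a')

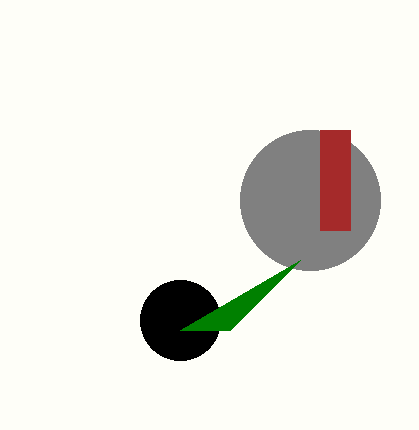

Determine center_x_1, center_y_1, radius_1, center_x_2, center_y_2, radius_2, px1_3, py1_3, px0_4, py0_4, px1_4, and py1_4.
center_x_1 = 180
center_y_1 = 320
radius_1 = 40
center_x_2 = 310
center_y_2 = 200
radius_2 = 70
px1_3 = 180
py1_3 = 330
px0_4 = 320
py0_4 = 130
px1_4 = 350
py1_4 = 230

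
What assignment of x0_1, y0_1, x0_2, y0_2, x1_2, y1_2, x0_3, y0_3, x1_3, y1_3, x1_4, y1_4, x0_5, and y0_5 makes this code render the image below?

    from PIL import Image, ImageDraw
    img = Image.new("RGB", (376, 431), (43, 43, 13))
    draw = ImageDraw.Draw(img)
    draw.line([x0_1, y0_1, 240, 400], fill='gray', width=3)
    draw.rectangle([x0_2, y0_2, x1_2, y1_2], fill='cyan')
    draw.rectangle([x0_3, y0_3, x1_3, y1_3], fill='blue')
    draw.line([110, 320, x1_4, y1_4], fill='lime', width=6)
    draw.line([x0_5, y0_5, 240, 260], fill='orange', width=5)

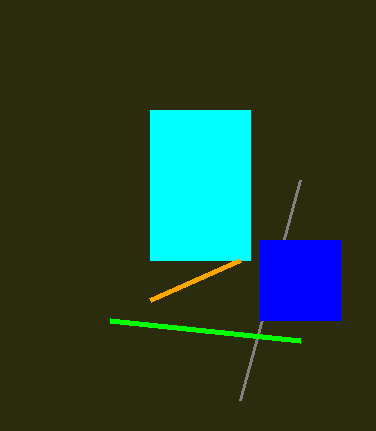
x0_1 = 300; y0_1 = 180; x0_2 = 150; y0_2 = 110; x1_2 = 250; y1_2 = 260; x0_3 = 260; y0_3 = 240; x1_3 = 340; y1_3 = 320; x1_4 = 300; y1_4 = 340; x0_5 = 150; y0_5 = 300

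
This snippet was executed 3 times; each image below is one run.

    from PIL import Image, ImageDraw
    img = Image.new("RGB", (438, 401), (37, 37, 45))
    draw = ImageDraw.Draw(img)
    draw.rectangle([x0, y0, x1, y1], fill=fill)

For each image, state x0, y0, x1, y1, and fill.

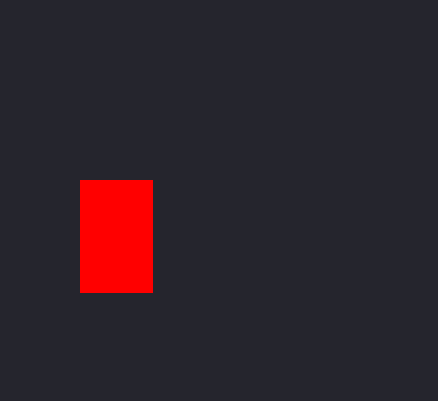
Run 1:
x0 = 80, y0 = 180, x1 = 152, y1 = 292, fill = 'red'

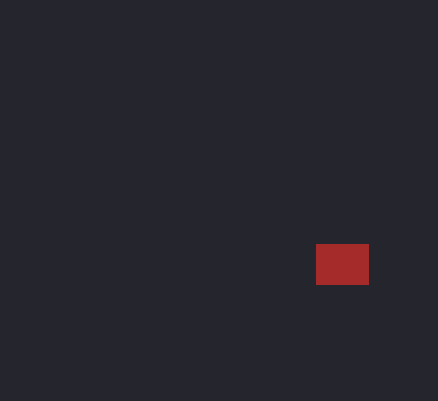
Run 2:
x0 = 316
y0 = 244
x1 = 368
y1 = 284
fill = 'brown'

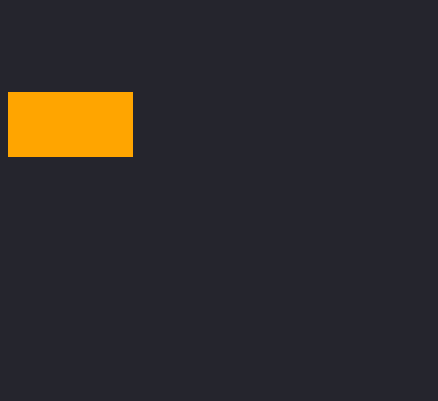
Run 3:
x0 = 8; y0 = 92; x1 = 132; y1 = 156; fill = 'orange'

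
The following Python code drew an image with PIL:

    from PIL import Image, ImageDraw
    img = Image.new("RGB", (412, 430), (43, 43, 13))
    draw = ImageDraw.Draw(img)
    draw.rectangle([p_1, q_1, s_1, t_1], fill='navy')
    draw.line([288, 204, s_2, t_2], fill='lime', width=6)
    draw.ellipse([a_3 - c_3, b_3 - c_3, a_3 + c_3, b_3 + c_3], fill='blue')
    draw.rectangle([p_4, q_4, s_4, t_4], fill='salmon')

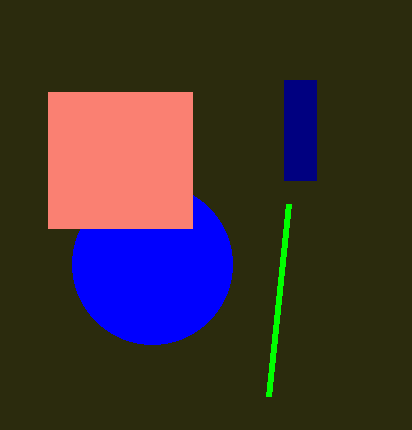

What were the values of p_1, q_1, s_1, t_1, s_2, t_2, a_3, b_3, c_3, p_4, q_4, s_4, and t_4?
p_1 = 284, q_1 = 80, s_1 = 316, t_1 = 180, s_2 = 268, t_2 = 396, a_3 = 152, b_3 = 264, c_3 = 80, p_4 = 48, q_4 = 92, s_4 = 192, t_4 = 228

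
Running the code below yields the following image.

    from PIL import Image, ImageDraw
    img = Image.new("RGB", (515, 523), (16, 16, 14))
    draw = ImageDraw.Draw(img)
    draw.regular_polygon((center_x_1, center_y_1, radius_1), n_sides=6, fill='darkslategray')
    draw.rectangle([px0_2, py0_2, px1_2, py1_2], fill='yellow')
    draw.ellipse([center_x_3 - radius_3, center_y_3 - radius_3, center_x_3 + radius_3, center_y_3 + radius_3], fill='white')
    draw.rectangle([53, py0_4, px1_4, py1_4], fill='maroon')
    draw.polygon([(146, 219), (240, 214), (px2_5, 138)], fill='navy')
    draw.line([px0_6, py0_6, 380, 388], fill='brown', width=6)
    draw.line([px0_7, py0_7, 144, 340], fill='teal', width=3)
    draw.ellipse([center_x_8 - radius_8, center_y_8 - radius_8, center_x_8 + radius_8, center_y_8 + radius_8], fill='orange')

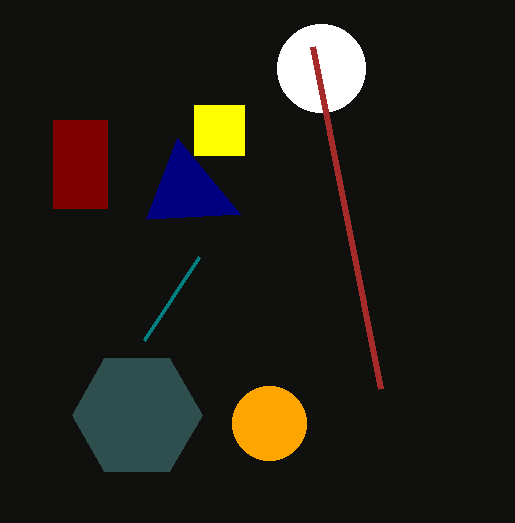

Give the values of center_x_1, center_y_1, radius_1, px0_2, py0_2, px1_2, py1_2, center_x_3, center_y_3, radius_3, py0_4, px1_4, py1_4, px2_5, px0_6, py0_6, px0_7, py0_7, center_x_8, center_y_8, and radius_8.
center_x_1 = 137, center_y_1 = 415, radius_1 = 65, px0_2 = 194, py0_2 = 105, px1_2 = 244, py1_2 = 155, center_x_3 = 321, center_y_3 = 68, radius_3 = 44, py0_4 = 120, px1_4 = 107, py1_4 = 208, px2_5 = 177, px0_6 = 312, py0_6 = 46, px0_7 = 199, py0_7 = 257, center_x_8 = 269, center_y_8 = 423, radius_8 = 37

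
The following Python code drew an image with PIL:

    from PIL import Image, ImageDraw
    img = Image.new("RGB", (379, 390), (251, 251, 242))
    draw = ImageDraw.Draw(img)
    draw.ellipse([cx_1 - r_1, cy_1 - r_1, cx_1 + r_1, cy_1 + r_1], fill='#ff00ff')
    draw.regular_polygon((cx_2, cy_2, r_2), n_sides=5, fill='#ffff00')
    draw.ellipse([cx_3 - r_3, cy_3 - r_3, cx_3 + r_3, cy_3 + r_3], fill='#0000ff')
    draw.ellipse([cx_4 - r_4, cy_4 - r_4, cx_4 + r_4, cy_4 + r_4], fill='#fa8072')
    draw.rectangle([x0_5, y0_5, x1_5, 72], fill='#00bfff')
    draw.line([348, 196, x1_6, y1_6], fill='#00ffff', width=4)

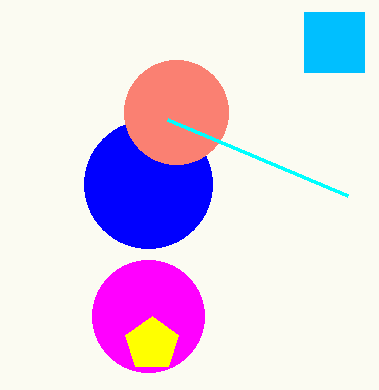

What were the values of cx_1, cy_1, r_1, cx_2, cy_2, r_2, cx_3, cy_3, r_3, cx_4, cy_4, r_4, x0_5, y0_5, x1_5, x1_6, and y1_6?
cx_1 = 148, cy_1 = 316, r_1 = 56, cx_2 = 152, cy_2 = 344, r_2 = 28, cx_3 = 148, cy_3 = 184, r_3 = 64, cx_4 = 176, cy_4 = 112, r_4 = 52, x0_5 = 304, y0_5 = 12, x1_5 = 364, x1_6 = 168, y1_6 = 120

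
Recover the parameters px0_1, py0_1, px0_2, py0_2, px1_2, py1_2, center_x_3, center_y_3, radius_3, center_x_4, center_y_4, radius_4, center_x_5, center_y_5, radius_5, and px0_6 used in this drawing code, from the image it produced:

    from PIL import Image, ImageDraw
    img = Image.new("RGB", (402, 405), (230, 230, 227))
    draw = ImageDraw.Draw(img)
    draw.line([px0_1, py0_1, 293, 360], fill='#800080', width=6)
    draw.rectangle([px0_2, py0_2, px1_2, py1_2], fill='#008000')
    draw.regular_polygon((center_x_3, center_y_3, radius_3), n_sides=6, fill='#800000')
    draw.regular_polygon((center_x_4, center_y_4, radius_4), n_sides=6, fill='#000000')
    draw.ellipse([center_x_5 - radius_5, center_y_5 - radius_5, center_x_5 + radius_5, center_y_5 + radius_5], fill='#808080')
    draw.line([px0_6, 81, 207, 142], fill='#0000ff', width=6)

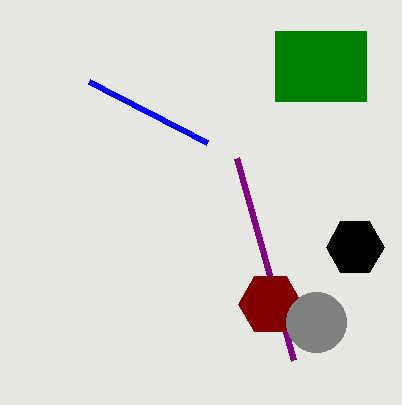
px0_1 = 236, py0_1 = 158, px0_2 = 275, py0_2 = 31, px1_2 = 366, py1_2 = 101, center_x_3 = 270, center_y_3 = 304, radius_3 = 32, center_x_4 = 355, center_y_4 = 247, radius_4 = 29, center_x_5 = 316, center_y_5 = 322, radius_5 = 30, px0_6 = 89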